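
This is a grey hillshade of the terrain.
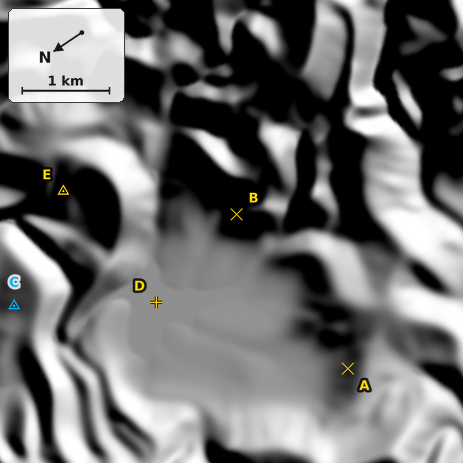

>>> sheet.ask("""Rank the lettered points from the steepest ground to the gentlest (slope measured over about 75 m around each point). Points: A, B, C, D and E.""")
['B', 'E', 'A', 'C', 'D']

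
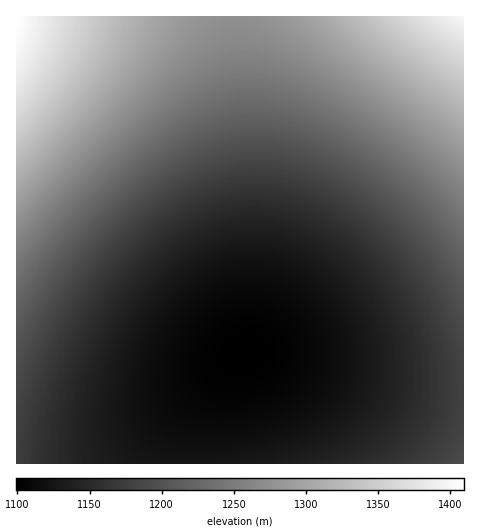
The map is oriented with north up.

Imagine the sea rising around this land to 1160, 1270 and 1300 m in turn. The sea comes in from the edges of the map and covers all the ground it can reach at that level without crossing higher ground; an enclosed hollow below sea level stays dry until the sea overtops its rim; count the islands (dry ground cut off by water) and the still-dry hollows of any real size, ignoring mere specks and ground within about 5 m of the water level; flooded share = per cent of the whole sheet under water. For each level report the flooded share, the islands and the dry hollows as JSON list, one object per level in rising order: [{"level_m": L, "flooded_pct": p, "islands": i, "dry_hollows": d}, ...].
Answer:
[{"level_m": 1160, "flooded_pct": 41, "islands": 0, "dry_hollows": 0}, {"level_m": 1270, "flooded_pct": 80, "islands": 0, "dry_hollows": 0}, {"level_m": 1300, "flooded_pct": 88, "islands": 0, "dry_hollows": 0}]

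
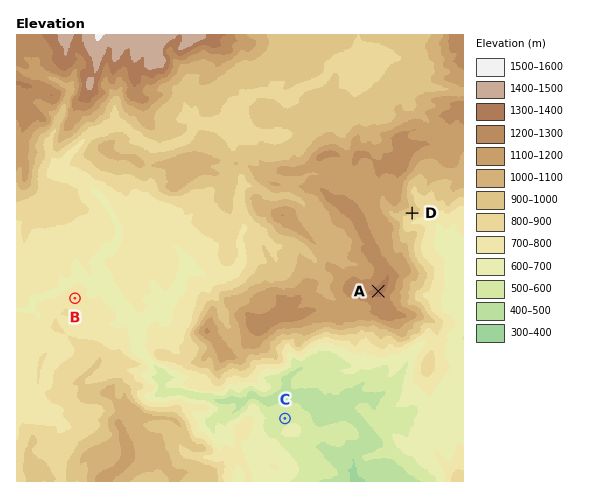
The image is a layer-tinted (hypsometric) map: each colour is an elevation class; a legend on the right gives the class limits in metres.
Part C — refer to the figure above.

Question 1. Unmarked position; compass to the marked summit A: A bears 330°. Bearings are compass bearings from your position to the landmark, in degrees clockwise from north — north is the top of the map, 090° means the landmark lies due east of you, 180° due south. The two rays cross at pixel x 405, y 338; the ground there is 960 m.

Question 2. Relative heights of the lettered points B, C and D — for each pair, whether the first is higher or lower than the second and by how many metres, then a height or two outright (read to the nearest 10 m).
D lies higher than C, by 350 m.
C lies lower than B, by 180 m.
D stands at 910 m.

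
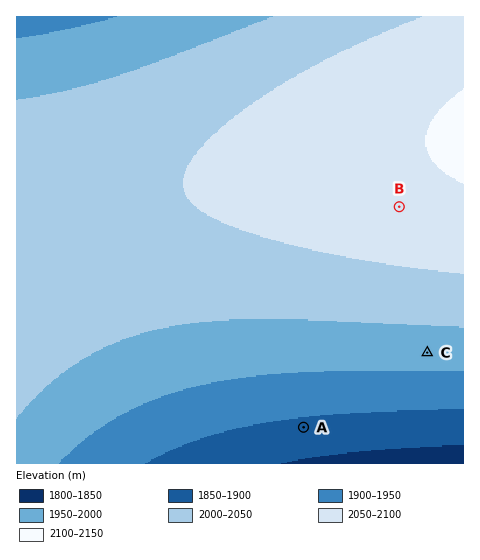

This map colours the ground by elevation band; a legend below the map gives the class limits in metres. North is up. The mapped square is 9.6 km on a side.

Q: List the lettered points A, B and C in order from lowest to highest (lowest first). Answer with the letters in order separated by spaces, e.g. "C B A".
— A C B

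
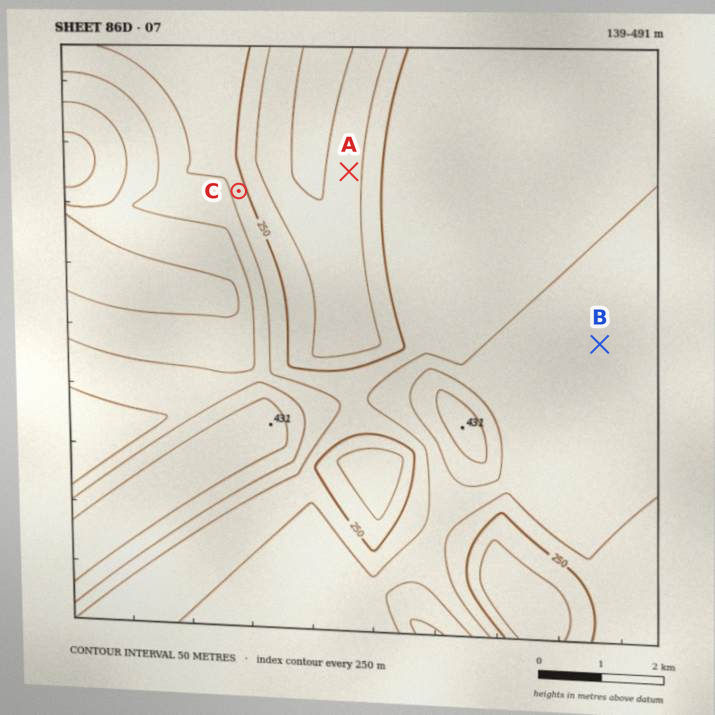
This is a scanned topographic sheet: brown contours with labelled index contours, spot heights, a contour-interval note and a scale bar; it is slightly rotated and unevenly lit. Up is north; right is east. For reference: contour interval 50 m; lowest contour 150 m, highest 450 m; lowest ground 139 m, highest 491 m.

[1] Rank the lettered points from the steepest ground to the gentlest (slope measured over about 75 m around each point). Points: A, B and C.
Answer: C A B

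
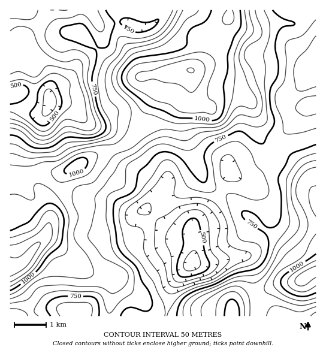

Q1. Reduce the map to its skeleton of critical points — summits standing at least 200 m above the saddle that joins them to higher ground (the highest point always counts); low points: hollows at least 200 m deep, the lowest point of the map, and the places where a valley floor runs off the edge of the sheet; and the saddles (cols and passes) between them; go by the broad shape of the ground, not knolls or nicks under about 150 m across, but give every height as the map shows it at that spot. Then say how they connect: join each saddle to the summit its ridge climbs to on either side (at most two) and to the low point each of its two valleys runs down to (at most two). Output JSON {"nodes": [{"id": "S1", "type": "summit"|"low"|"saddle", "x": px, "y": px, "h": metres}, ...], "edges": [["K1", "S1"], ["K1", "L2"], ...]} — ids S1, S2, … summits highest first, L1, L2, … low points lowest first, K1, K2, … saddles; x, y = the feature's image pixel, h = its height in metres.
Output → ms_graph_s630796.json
{"nodes": [
{"id": "S1", "type": "summit", "x": 10, "y": 270, "h": 1170},
{"id": "S2", "type": "summit", "x": 191, "y": 70, "h": 1152},
{"id": "S3", "type": "summit", "x": 304, "y": 278, "h": 1126},
{"id": "L1", "type": "low", "x": 50, "y": 101, "h": 419},
{"id": "L2", "type": "low", "x": 192, "y": 263, "h": 424},
{"id": "K1", "type": "saddle", "x": 115, "y": 148, "h": 911},
{"id": "K2", "type": "saddle", "x": 163, "y": 14, "h": 752},
{"id": "K3", "type": "saddle", "x": 279, "y": 153, "h": 739}],
"edges": [["K1", "S1"], ["K1", "S2"], ["K1", "L1"], ["K1", "L2"], ["K2", "S1"], ["K2", "S2"], ["K2", "L1"], ["K3", "S2"], ["K3", "S3"], ["K3", "L2"]]}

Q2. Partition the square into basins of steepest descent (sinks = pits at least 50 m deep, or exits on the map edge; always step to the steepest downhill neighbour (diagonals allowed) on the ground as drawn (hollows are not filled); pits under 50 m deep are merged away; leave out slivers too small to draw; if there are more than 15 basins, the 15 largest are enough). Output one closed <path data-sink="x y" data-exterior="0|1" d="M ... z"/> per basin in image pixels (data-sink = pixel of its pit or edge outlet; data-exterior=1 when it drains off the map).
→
<path data-sink="192 263" data-exterior="0" d="M191 70l-16 0-10 5-14 32-5 17-15 16-12 8-20 5-35 20-14 14-4 8 4 28-8 16 11 3 17 17 17 13 27 5-5 39 123 0 1-9 6-6 21-7 17-10 24-4 7-5-9-16-21-22-33-23-14-16-20-11-6-6-20-53 0-17 6-16z"/><path data-sink="50 101" data-exterior="0" d="M229 10l-219 0 0 44 17 6 7 10 0 6-2 23-15 15-5 17-2 32 0 106 10-4 26-30 4-12-4-28 8-12 10-10 23-14 32-11 12-8 15-16 5-17 14-32 10-5 17 0 6-6 6-12 0-13 11-6 14-14z"/><path data-sink="316 59" data-exterior="1" d="M316 10l-86 0-1 9-14 14-11 6-2 18-11 14-1 24 2 6 18 8 3-10 8-5 15 0 11 4 8 13 3 20 4 11 9 9 14 3 11 7 14 17 2 8 4 7z"/><path data-sink="227 171" data-exterior="0" d="M231 93l-15 4-5 12-20-9-6 7-1 10 1 15 17 44 9 11 17 9 17 18 33 23 21 22 9 16 8-3 0-79-4-7-1-7-7-10-12-11-21-7-7-6-5-10-2-16-6-17-8-6z"/><path data-sink="74 314" data-exterior="0" d="M46 239l-12 10-14 16-10 5 4 11 14 22 4 13 76 0 6-39-27-5-17-13-17-17z"/><path data-sink="316 316" data-exterior="1" d="M316 272l-15 8-24 4-17 10-21 7-6 6 0 9 83 0z"/><path data-sink="13 95" data-exterior="0" d="M11 54l-1 108 4-40 4-11 14-12 2-11 0-18-4-6-6-6z"/>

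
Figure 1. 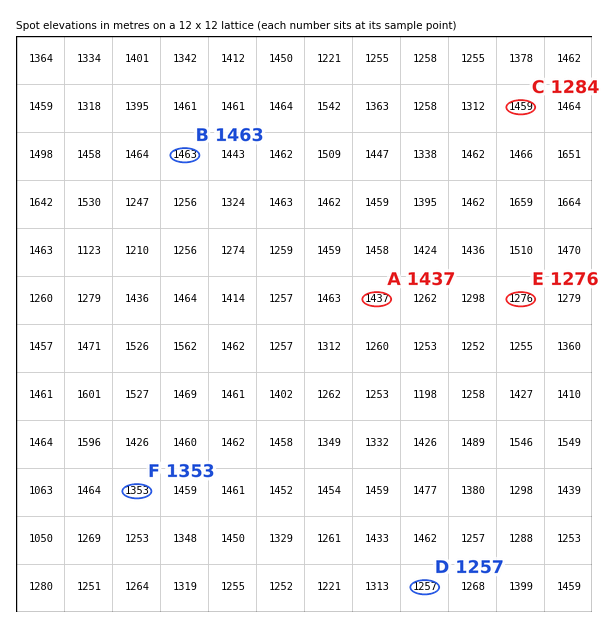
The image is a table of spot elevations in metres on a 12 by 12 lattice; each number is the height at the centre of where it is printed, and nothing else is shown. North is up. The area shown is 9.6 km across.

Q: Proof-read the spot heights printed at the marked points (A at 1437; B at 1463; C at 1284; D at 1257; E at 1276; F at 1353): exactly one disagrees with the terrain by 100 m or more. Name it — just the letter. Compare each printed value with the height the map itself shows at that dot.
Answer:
C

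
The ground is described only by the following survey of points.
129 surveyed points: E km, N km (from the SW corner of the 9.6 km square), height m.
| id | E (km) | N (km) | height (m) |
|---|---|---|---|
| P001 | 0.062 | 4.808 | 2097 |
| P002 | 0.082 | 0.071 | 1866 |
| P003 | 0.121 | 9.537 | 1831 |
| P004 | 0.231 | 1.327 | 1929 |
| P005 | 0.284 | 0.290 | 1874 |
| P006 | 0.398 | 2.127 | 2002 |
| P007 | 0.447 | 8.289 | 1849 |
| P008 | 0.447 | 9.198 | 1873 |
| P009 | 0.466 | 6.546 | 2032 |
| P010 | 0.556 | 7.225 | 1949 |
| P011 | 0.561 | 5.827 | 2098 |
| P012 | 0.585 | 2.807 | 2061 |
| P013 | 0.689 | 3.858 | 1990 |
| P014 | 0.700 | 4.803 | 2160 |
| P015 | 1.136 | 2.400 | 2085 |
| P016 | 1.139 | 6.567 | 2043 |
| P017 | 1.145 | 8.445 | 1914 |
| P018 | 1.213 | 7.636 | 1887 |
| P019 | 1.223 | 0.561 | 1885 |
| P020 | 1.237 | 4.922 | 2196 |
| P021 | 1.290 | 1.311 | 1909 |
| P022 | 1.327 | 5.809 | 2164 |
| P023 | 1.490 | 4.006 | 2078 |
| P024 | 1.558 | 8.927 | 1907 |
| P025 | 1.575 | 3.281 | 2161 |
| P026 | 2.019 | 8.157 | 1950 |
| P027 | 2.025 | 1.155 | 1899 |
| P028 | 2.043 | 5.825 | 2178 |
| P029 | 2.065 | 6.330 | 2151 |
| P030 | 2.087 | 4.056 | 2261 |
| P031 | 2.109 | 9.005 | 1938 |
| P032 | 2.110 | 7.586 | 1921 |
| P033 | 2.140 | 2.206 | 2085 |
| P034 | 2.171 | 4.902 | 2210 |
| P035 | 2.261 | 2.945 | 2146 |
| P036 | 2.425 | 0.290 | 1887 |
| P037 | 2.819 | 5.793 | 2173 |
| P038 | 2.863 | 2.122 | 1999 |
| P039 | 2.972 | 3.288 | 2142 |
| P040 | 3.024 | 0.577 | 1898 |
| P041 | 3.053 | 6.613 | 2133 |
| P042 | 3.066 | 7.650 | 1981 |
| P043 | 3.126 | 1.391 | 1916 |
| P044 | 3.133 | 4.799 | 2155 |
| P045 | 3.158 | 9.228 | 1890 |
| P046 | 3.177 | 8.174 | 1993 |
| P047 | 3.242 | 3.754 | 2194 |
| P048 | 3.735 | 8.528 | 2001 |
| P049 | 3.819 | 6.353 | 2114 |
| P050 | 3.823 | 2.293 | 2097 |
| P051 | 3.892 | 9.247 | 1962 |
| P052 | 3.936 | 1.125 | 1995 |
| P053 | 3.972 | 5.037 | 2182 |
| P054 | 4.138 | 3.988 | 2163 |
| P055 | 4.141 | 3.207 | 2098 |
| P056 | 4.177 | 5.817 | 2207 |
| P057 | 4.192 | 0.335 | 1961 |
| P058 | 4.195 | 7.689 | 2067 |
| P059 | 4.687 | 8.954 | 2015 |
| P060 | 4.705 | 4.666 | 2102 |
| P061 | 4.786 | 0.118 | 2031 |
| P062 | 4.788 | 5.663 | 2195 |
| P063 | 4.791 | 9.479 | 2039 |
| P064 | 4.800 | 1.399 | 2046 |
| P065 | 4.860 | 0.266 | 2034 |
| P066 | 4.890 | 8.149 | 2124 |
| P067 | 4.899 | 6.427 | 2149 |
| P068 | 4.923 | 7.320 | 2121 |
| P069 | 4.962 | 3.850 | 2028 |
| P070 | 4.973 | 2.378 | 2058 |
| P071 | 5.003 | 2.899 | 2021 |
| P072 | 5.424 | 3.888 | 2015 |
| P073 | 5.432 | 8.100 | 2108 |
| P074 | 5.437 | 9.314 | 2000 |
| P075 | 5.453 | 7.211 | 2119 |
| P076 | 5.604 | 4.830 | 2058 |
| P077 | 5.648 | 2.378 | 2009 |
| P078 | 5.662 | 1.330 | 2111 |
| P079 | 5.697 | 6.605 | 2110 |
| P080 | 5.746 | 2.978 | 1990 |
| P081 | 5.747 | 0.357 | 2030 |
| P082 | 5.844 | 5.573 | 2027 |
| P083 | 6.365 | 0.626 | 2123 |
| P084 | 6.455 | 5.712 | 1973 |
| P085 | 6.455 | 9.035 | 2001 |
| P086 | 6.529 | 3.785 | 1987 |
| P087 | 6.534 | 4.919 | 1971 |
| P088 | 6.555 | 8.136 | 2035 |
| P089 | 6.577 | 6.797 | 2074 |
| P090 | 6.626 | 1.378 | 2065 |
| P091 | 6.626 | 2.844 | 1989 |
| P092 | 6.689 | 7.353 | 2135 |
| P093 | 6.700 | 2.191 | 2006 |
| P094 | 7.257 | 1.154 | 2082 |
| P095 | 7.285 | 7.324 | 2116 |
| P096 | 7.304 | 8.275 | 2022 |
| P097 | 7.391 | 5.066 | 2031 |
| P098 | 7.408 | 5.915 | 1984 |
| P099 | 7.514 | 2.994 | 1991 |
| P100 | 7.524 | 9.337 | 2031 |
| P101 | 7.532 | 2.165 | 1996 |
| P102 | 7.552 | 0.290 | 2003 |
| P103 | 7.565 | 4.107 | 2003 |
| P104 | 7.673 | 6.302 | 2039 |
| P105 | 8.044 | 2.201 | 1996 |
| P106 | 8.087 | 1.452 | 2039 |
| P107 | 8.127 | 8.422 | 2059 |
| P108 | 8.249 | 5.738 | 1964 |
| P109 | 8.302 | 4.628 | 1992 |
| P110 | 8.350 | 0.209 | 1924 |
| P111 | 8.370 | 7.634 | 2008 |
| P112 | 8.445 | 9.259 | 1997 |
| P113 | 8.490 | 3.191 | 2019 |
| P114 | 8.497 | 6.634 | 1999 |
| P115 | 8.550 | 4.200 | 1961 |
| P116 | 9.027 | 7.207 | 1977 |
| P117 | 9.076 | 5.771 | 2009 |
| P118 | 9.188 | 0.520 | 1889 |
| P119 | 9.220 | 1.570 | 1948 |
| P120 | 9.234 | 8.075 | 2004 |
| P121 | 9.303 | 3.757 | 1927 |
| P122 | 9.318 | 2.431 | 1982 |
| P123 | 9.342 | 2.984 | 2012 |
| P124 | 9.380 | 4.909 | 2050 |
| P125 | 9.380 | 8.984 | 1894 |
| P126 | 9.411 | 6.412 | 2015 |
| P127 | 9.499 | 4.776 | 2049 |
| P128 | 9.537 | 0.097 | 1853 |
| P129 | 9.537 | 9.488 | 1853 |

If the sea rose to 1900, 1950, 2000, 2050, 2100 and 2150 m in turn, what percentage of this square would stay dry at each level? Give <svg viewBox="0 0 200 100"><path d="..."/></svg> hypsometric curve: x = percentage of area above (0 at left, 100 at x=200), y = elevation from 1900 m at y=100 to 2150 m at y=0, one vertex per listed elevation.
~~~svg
<svg viewBox="0 0 200 100"><path d="M182 100l-21-20-41-20-44-20-31-20-23-20"/></svg>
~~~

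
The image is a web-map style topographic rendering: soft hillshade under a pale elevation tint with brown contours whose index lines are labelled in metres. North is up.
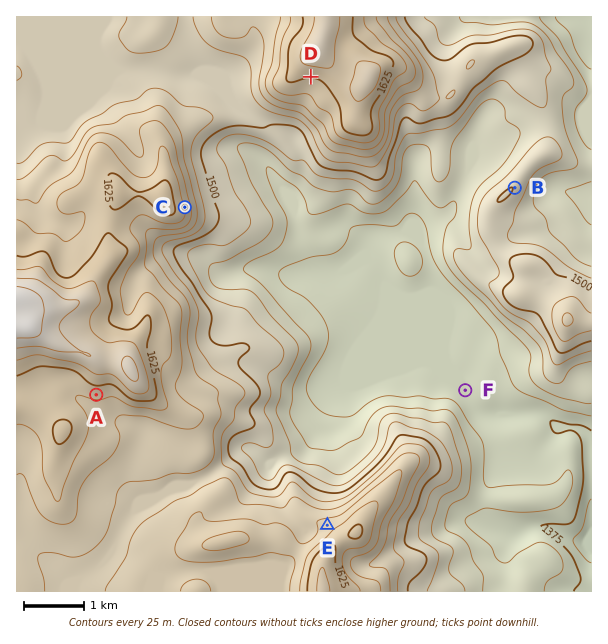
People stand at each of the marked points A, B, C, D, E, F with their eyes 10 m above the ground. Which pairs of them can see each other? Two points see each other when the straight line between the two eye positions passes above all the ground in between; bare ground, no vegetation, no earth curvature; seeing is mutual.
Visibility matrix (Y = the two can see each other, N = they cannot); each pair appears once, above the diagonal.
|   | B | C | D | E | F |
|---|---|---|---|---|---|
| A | N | N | N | Y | N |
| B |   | Y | N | Y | N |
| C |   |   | Y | Y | Y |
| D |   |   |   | Y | N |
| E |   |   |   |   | N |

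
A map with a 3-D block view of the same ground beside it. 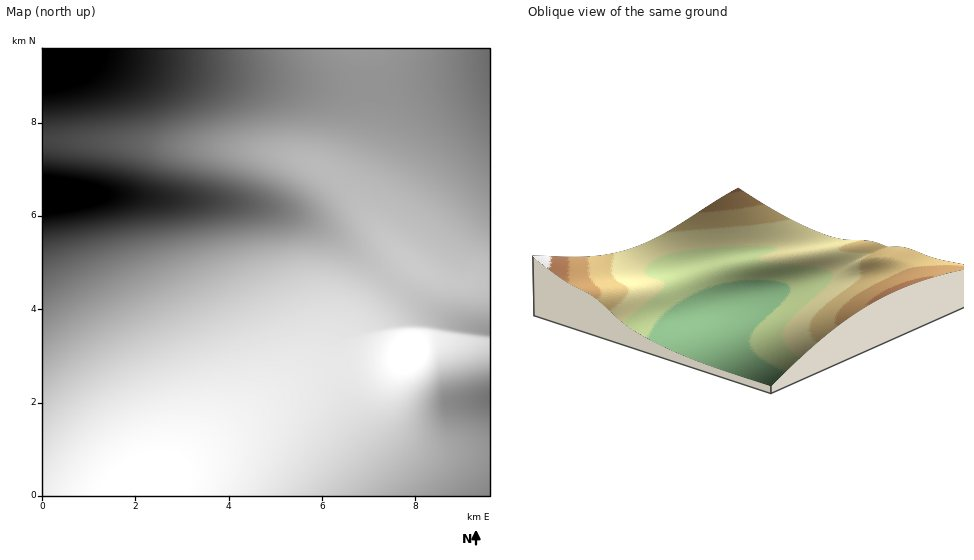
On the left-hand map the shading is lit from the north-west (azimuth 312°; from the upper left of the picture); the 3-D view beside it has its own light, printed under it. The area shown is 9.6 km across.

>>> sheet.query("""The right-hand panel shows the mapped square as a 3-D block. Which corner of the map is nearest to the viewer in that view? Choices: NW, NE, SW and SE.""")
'SW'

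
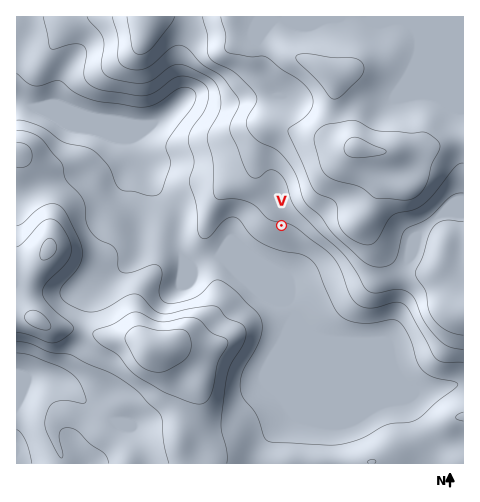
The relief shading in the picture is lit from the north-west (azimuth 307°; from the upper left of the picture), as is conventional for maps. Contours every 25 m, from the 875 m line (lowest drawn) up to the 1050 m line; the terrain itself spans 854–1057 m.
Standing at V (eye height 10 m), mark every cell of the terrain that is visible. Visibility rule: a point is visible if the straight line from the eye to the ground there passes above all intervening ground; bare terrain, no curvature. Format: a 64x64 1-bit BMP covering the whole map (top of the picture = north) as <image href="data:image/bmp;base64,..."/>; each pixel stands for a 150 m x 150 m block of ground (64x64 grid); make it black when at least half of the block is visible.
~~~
<image width="64" height="64" href="data:image/bmp;base64,Qk0+AgAAAAAAAD4AAAAoAAAAQAAAAEAAAAABAAEAAAAAAAACAAATCwAAEwsAAAIAAAAAAAAA////AAAAAAAAAAAH///wBwAAAA////wAAAAAD////wAAAAAf////wAAAAA/////wAAAAD/////gAAAAP/////wAAAA//////AAAAB/////wAAAAB////wAAAAAD///+AAAAAEH///wAAAAAQf//+AAAAAAA///wAAAAAAD//+AAAAAAAP//gAAAAA/Af/8AAAAAf/7//gAAHAD////8AAA/wf////gAAH/D////8AAA/4P////4AAD/w/////wAAf/j/////gAA////////AAD///5///+AAH///n///4AAf///f///AAA///5///8AAB///H///wAAH//w///+AAAf/+D///wAAB//gPx//AAAH/4AeH/8AAAf/AB4f/gAAB/4AHh/+AAAH/AAP//AAAAf4AA//4AAAB/AAB//gAAAP4AAD/+AAAP/AAAB/4AAA/4AAAD/gAAD/AAAAP8AAAP4AAAA/gAAA/AAAAD8AAAB4AAAAfgAAAHAAAAB+AAAAAAAAAHgAAAAAAAAAAAAAAAAAAAAAAAAAAAAAAAAAAAAAAAAAAAAAAAAAAAAAAAAAAAAAAAAAAAAAAAAAAAAAAAAAAAAAAAAAAAAAAAAAAAAAAAAAAAAAAAAAAAAAAAAAAAAAAAAAAAAAAAAAAAAAAAAAAAAAAAAAAAAAAAAAAAAAAAAAAAAAAA=="/>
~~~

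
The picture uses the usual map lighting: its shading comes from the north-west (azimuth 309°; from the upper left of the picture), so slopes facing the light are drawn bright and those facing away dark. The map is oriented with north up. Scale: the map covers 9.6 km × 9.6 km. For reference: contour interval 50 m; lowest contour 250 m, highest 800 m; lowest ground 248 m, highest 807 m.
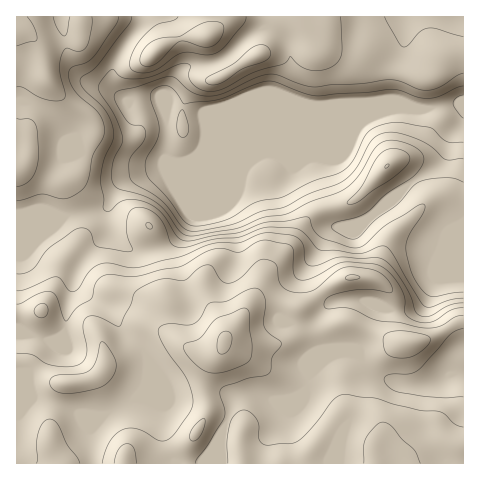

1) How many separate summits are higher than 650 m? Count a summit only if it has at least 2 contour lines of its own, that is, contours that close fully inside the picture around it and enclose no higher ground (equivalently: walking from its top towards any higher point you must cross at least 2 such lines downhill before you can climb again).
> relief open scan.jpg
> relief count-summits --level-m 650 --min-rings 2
1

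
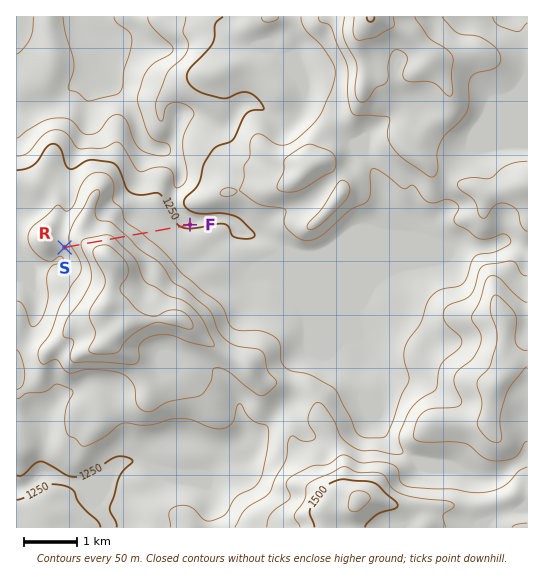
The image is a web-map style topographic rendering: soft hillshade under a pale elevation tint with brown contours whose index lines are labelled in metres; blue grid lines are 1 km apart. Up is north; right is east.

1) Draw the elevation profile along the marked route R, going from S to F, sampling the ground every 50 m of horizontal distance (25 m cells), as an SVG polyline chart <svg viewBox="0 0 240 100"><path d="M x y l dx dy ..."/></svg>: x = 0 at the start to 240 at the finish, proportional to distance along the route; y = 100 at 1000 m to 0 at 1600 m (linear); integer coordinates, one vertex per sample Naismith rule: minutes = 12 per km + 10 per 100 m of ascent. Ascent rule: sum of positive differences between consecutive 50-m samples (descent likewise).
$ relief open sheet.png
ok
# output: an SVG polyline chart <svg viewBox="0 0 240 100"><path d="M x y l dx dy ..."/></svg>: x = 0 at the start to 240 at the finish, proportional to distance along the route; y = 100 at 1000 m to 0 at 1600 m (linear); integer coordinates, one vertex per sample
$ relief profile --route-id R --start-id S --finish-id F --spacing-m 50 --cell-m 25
<svg viewBox="0 0 240 100"><path d="M0 46l5-1 5-2 5-3 5-2 5-2 5-2 5-2 5-1 5-1 5 0 5-1 5 0 5 0 5 0 5 0 5 1 5 0 5 2 5 1 5 2 6 2 5 2 5 2 5 1 5 2 5 1 5 2 5 1 5 1 5 2 5 1 5 0 5 1 5 0 5 1 5 0 5 0 5 0 5 1 5 0 5 1 5 1 5 0 5 1 5 1 5 1 5 0 4 0"/></svg>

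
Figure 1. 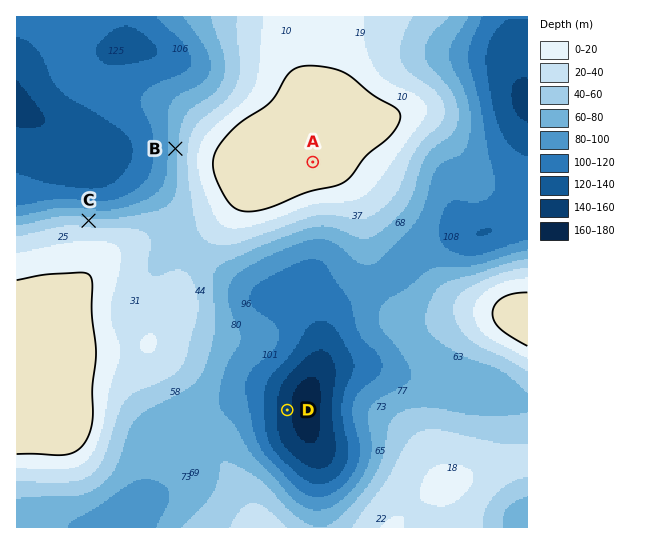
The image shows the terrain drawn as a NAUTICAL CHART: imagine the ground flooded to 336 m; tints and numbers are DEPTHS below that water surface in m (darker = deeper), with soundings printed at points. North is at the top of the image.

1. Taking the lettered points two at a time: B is below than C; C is below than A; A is above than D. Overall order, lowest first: D B C A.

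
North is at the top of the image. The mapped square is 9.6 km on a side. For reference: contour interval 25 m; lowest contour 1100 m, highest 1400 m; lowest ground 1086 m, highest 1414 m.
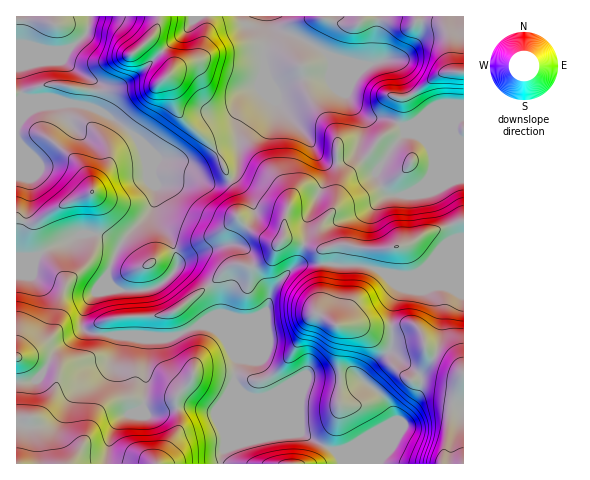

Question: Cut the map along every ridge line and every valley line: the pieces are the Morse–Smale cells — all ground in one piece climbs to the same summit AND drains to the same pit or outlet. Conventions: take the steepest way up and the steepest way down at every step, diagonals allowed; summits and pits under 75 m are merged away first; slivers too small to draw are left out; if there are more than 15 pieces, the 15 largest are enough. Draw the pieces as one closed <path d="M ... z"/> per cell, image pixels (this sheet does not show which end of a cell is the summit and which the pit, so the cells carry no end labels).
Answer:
<path d="M378 16l-111 1 0 24-4 12 3 45-25 25-2 6-1 42-4 7-12 6-13 0-15-8-9-2-32 1-7-16-3-11-7-11-26-21-19-10 3-12-1-12-30-22 3-8 20-18 4-18-73 0-1 240 20 0 18-10 15-5 13-7 15 0 12 4 11 7-13 32-16 21-7 13-3 14 6 7 25 4 26-2 34 3 27-12 12 3 14 11 13 21-4 15 0 8 3 3 6 7 8 3 32 30 51 24 6 8 2 6 121 0 1-347-17 5-30 0-15 4-14-7-23-3-14-13-21-46 30 8 15-2 1-2-1-19z"/><path d="M97 234l-19 1-9 6-24 9-9 6-20 1 0 206 204 1 3-12 11-27 0-50 4-14-3-6-10-16-9-9-14-5-30 12-34-3-26 2-25-4-6-7 3-14 7-13 16-21 13-32-11-7z"/><path d="M266 16l-175 0-5 18-20 18-3 8 30 22 1 12-3 12 19 10 26 21 7 11 3 11 7 16 32-1 9 2 15 8 13 0 12-6 4-7 1-42 2-6 25-25-3-45 4-12z"/><path d="M463 16l-84 0-4 26 1 19-1 2-15 2-29-6 20 44 14 13 23 3 14 7 15-4 30 0 16-6z"/><path d="M235 384l-1 41-11 27-2 12 121-1-2-5-6-8-55-27-28-27-8-3z"/>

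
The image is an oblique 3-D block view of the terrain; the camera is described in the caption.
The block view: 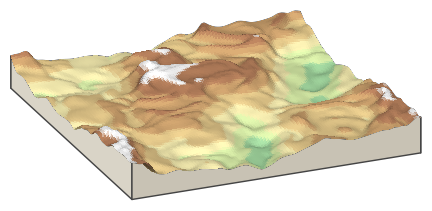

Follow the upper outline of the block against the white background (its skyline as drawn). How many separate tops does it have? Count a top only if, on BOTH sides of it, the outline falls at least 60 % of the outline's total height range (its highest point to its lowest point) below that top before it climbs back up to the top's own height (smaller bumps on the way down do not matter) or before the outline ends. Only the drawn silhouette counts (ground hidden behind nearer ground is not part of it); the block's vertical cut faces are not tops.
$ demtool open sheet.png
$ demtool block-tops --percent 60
0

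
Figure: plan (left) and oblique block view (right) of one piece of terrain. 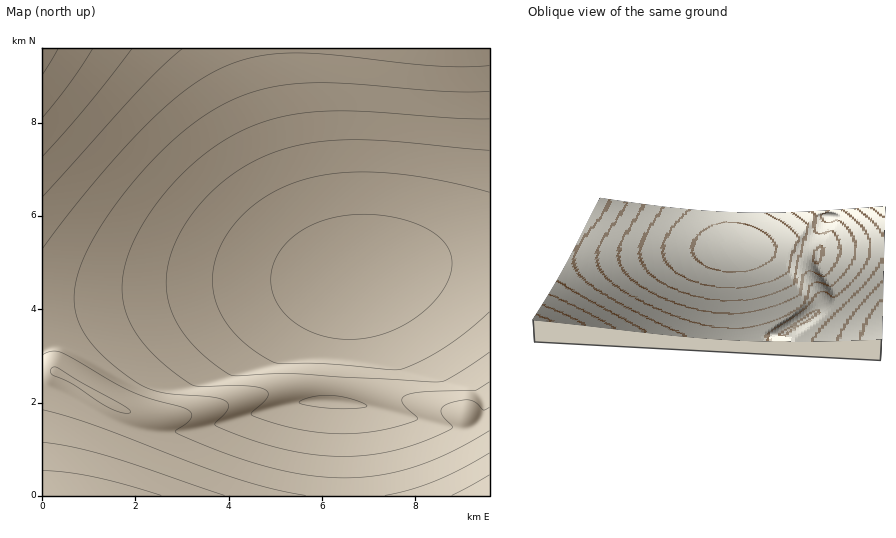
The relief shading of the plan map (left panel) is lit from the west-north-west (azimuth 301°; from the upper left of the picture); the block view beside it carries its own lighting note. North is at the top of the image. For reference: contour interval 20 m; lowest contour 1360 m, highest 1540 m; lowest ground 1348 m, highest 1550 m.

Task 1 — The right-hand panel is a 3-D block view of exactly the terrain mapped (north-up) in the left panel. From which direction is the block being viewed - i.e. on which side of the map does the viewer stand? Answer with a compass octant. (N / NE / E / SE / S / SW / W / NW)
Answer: W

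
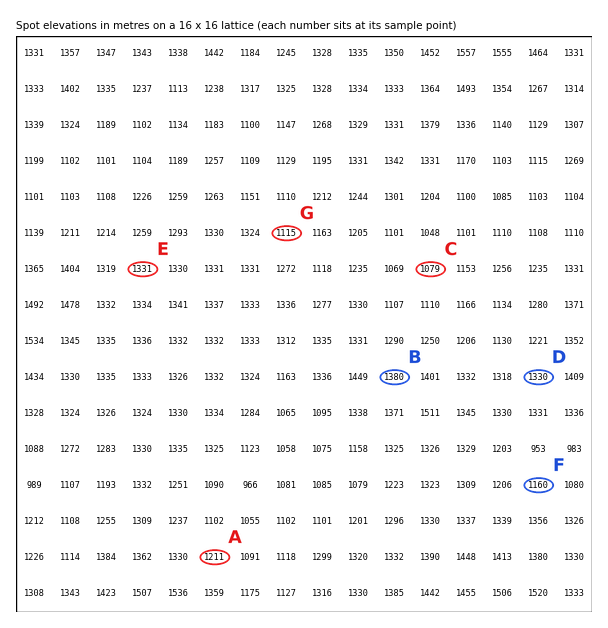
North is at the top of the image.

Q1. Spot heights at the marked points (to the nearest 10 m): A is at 1210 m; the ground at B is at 1380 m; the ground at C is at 1080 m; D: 1330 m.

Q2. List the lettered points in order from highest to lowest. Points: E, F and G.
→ E F G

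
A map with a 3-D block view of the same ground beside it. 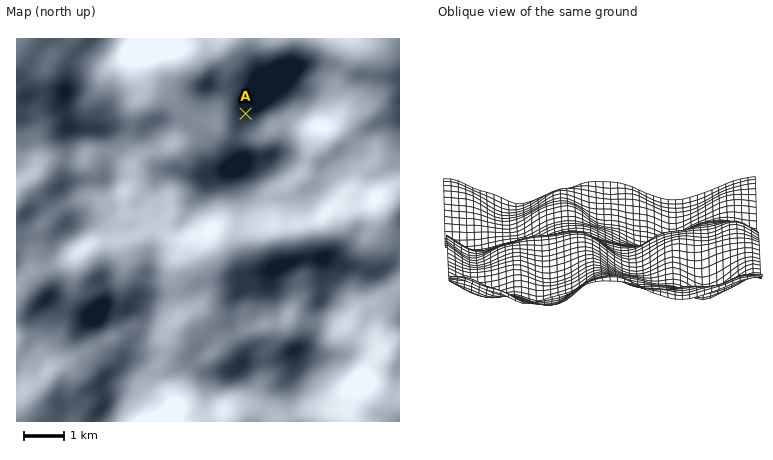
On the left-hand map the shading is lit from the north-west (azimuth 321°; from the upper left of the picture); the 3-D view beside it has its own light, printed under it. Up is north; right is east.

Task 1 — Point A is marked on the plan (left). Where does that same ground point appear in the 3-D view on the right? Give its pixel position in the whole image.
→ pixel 698 258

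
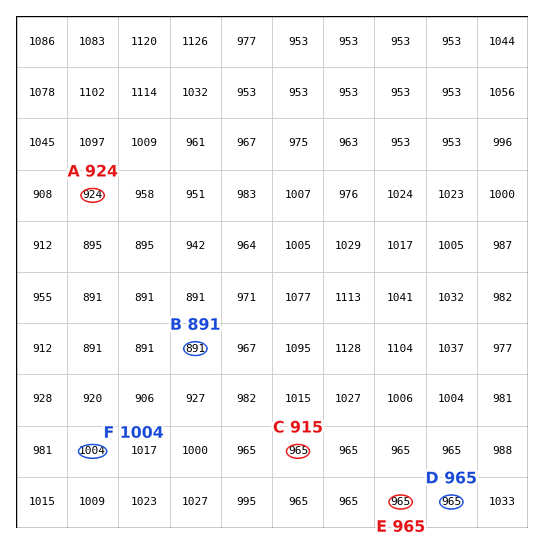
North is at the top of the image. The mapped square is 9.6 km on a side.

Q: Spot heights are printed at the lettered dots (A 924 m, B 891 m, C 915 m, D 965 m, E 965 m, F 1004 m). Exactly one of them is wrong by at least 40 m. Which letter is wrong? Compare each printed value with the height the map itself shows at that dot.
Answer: C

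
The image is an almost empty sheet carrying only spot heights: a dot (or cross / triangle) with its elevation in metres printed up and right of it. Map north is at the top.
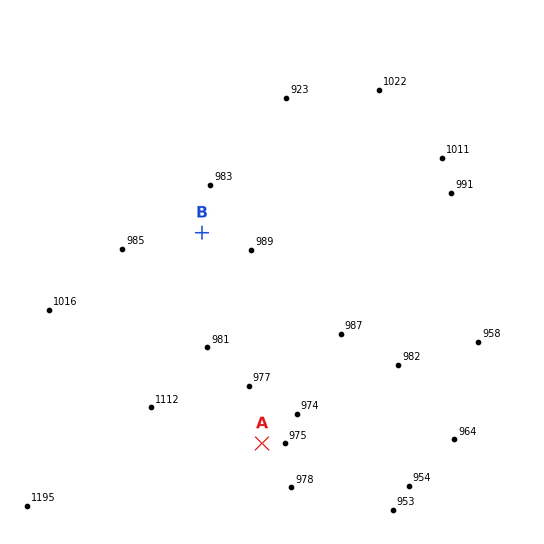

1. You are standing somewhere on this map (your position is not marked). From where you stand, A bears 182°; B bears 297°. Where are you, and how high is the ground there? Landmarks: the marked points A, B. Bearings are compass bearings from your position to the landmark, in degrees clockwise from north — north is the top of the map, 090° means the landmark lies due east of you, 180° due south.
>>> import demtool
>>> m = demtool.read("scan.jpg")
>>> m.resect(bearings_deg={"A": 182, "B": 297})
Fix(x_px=268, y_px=266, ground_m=990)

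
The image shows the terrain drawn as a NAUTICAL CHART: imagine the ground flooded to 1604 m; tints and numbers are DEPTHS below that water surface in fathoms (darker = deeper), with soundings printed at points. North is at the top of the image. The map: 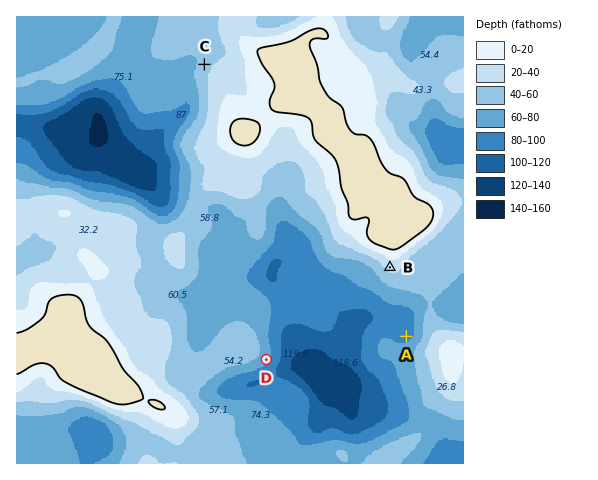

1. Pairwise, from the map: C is below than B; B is above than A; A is below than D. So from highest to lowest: B C D A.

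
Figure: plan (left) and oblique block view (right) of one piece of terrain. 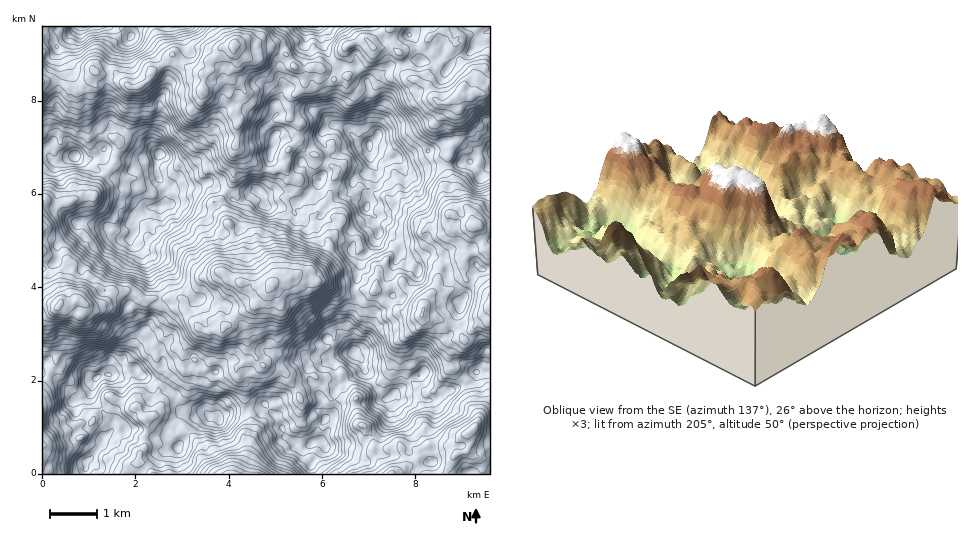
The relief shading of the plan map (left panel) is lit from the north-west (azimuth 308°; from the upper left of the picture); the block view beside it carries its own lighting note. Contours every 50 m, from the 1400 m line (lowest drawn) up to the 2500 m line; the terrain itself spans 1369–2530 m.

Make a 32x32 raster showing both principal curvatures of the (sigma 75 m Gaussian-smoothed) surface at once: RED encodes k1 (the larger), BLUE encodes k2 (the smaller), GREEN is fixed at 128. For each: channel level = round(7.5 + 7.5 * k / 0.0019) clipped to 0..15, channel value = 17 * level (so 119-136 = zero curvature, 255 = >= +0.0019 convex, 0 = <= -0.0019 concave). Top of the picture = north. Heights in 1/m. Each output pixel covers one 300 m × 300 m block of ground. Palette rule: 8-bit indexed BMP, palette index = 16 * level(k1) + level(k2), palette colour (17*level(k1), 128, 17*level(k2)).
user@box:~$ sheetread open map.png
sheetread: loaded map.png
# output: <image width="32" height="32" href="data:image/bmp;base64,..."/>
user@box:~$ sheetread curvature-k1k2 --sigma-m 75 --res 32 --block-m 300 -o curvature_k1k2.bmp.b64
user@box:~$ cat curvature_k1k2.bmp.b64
<image width="32" height="32" href="data:image/bmp;base64,Qk02CAAAAAAAADYEAAAoAAAAIAAAACAAAAABAAgAAAAAAAAEAAATCwAAEwsAAAABAAAAAAAAAIAAABGAAAAigAAAM4AAAESAAABVgAAAZoAAAHeAAACIgAAAmYAAAKqAAAC7gAAAzIAAAN2AAADugAAA/4AAAACAEQARgBEAIoARADOAEQBEgBEAVYARAGaAEQB3gBEAiIARAJmAEQCqgBEAu4ARAMyAEQDdgBEA7oARAP+AEQAAgCIAEYAiACKAIgAzgCIARIAiAFWAIgBmgCIAd4AiAIiAIgCZgCIAqoAiALuAIgDMgCIA3YAiAO6AIgD/gCIAAIAzABGAMwAigDMAM4AzAESAMwBVgDMAZoAzAHeAMwCIgDMAmYAzAKqAMwC7gDMAzIAzAN2AMwDugDMA/4AzAACARAARgEQAIoBEADOARABEgEQAVYBEAGaARAB3gEQAiIBEAJmARACqgEQAu4BEAMyARADdgEQA7oBEAP+ARAAAgFUAEYBVACKAVQAzgFUARIBVAFWAVQBmgFUAd4BVAIiAVQCZgFUAqoBVALuAVQDMgFUA3YBVAO6AVQD/gFUAAIBmABGAZgAigGYAM4BmAESAZgBVgGYAZoBmAHeAZgCIgGYAmYBmAKqAZgC7gGYAzIBmAN2AZgDugGYA/4BmAACAdwARgHcAIoB3ADOAdwBEgHcAVYB3AGaAdwB3gHcAiIB3AJmAdwCqgHcAu4B3AMyAdwDdgHcA7oB3AP+AdwAAgIgAEYCIACKAiAAzgIgARICIAFWAiABmgIgAd4CIAIiAiACZgIgAqoCIALuAiADMgIgA3YCIAO6AiAD/gIgAAICZABGAmQAigJkAM4CZAESAmQBVgJkAZoCZAHeAmQCIgJkAmYCZAKqAmQC7gJkAzICZAN2AmQDugJkA/4CZAACAqgARgKoAIoCqADOAqgBEgKoAVYCqAGaAqgB3gKoAiICqAJmAqgCqgKoAu4CqAMyAqgDdgKoA7oCqAP+AqgAAgLsAEYC7ACKAuwAzgLsARIC7AFWAuwBmgLsAd4C7AIiAuwCZgLsAqoC7ALuAuwDMgLsA3YC7AO6AuwD/gLsAAIDMABGAzAAigMwAM4DMAESAzABVgMwAZoDMAHeAzACIgMwAmYDMAKqAzAC7gMwAzIDMAN2AzADugMwA/4DMAACA3QARgN0AIoDdADOA3QBEgN0AVYDdAGaA3QB3gN0AiIDdAJmA3QCqgN0Au4DdAMyA3QDdgN0A7oDdAP+A3QAAgO4AEYDuACKA7gAzgO4ARIDuAFWA7gBmgO4Ad4DuAIiA7gCZgO4AqoDuALuA7gDMgO4A3YDuAO6A7gD/gO4AAID/ABGA/wAigP8AM4D/AESA/wBVgP8AZoD/AHeA/wCIgP8AmYD/AKqA/wC7gP8AzID/AN2A/wDugP8A/4D/ALalMFCB1ujyhIRyxrjIhLV0t4JglqWRcMb21YGy42Dmx7ajkLWU6NZiUHPVg6XFtnRygLQwkaTGorO1tKT39sbYo+W0YJOT84Sj0eeko+fGhIChYIC0s/PS+rPV1eb3o3KkxOajcXD2lKTFcTCC9teRkfm0kLX9+YByxueSx/n5tZKB18Gy+tX5gqFQUXDxgpGU94JxkPOCcWK0s2KT1Pj4cZGA+vPplLWQxYKUgvRRcoL6ocXC+7NgQaSygJLXxfKixVDBgMSgoZW3x9XY17al9sS0prHD0OSC0aLysMCExOhwcXCCkJLWt8e2cde16dbVlKSk+ZFw56akMOb4cFCSs6SEYXCi6JO3koGjcLW0s6RShLSAMGLV1YNwxtPGkrZztJbH1LOVpYPUyNi2tIOTtZSRo7NxYrb5tIHW1/qAxnPI6LV0hFGUcvn46PmTlpXWp5Vxc5S0lJX3+Maz4+f3+uf599W0pLPG5Za2ktW4x/qEpYOUtpS01en5pYGj1+f5+dfU1OP39NikUZFitMe3tLW1lOWy18NgxfilcWC3pse2tNX3+aG3pNK0tvf31urHx/r5tLD5tOfA08bD0sagoqLWlnOVcZaQyOb89qalydj4+ti1kMbFs3Ci1aTEcNTV2JWFlnJhcaToptilhJXKt7e3tIOAsvZwo6OStsPWk9OVtXNgYKTF6ISlkoKllKWndYD0kuaAoaKktqaUkuPolFDBULVwtqKVtqWz9bPYtpRxc8bUs5GRtNjoxsX6+ZOwYLO0pXGjcmOEs8TppYOAooWmpfyTkGOV57Po1ue35fX4+tekhJORcnLH+JCRgILFgYXFs6Fw59SWcufG6fXoosj69pO217KEhKCA84AwkqTogOSjtMOlpWKV+LWiYJGjyJHRtaSVoLaE15PVtfX09sSQ0+iikaWlYZLSxLKQcaAg0JP2c7RQwLSCpPnn1ID2UPnD57ZwtGClptexYNVx1ID2YPingFCVtpah+uimcPX1wtbGkUCTtaaRsOSEo4GCpcSyocFxocbVo3Ll1VJgkveBkKCQglC2pfm2o7TGcbfIplGjuKeQpvu1cPf3pbD35cJQsqRjgnOUtbTqx3CxpLi2caS11ZDHxvrCpMXIUOWwgYPG6rWApdnp+Pfm2dPk59ix9vv5cJKm+qOV1rSjkvfoxtbGw7KjxfSi9+j41bSS+uP1o/jigMbnlbWjgpOT5MfW19Rxw/b41mBy59lxlNP8xaWy6fL3oebEtdf7ofT0+NDBgPiR0nCBpaGy96OhgejGcECT2PnCxvf717fV5mC1sPzy+9P44raE2IDCpMNwpLPxQNTFhJSlp9jo+dbIsrOix/j29MNg2NbWsrM="/>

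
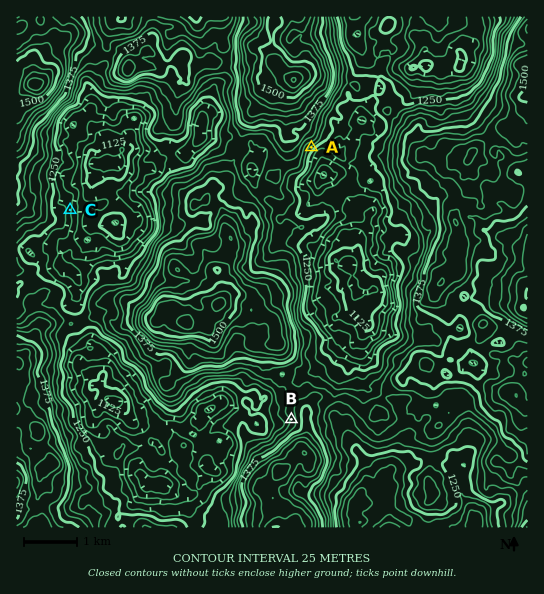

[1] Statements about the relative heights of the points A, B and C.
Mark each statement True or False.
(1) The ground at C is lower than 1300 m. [True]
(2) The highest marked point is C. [False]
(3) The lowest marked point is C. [True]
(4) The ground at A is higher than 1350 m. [False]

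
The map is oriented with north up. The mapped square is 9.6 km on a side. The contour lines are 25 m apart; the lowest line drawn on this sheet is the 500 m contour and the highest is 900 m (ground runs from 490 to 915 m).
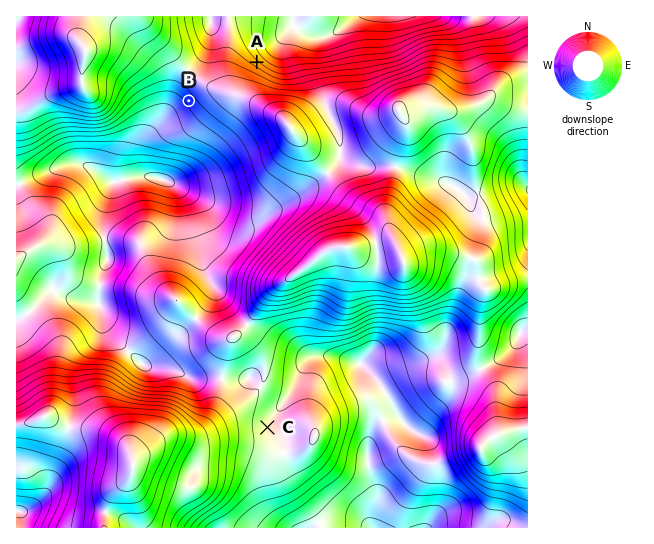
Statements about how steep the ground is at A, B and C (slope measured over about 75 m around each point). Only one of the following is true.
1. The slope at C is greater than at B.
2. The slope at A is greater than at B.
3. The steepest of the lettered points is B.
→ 2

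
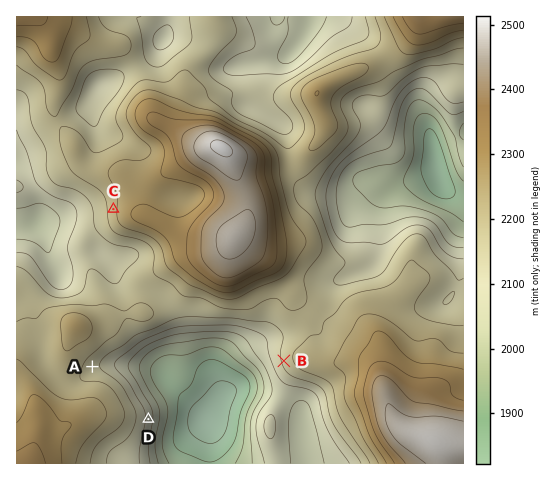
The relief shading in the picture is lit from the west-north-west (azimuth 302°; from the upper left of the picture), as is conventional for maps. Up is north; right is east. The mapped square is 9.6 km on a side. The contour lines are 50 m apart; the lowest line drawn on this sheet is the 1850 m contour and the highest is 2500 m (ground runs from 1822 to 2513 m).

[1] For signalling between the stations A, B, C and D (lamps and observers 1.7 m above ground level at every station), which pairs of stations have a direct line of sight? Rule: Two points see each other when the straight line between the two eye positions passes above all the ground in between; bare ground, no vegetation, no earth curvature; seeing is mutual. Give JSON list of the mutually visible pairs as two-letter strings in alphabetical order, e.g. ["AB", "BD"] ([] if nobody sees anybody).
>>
["AB", "BD"]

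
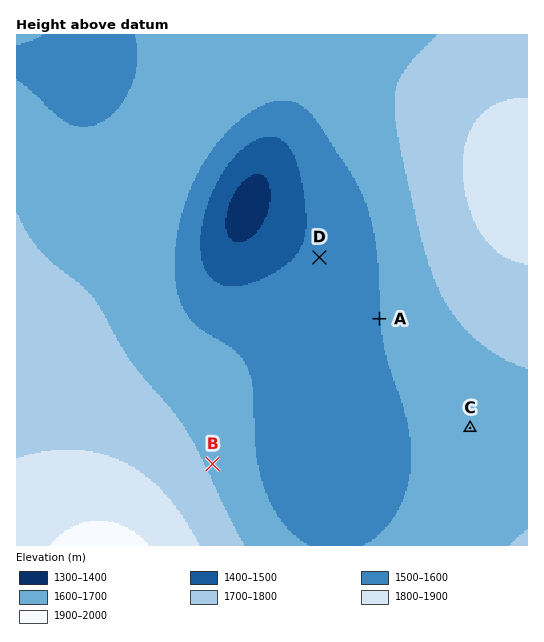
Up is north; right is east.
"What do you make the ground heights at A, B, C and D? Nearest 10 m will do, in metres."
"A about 1600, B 1690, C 1660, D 1520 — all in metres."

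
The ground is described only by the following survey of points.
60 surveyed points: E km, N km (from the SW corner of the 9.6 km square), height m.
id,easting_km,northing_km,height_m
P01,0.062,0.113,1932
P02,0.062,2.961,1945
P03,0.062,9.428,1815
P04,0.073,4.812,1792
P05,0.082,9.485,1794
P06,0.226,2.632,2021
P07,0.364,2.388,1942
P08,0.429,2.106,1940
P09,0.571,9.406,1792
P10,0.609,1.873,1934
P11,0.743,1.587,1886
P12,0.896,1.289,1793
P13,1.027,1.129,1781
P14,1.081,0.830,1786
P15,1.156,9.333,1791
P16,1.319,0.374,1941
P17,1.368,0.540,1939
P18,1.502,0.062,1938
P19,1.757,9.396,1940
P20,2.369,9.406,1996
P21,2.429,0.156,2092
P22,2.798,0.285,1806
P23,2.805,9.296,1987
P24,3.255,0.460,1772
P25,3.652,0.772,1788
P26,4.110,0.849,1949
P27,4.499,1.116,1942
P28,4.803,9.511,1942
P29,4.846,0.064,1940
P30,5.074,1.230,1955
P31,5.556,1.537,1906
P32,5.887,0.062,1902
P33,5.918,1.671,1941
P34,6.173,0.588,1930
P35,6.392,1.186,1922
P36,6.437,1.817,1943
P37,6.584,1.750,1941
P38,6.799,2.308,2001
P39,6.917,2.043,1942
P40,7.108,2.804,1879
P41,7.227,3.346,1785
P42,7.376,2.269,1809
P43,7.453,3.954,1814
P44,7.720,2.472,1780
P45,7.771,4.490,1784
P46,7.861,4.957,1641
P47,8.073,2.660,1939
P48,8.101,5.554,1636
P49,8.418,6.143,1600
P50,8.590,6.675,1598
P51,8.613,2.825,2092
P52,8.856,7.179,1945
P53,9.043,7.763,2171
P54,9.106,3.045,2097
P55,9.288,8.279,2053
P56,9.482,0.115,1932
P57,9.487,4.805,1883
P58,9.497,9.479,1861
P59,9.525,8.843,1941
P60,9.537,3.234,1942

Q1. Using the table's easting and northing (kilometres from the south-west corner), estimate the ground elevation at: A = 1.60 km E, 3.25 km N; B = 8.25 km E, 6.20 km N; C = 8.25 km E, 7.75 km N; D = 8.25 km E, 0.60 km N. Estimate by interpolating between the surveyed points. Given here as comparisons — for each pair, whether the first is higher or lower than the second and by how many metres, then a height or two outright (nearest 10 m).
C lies higher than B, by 500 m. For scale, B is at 1570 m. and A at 1790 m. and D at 1890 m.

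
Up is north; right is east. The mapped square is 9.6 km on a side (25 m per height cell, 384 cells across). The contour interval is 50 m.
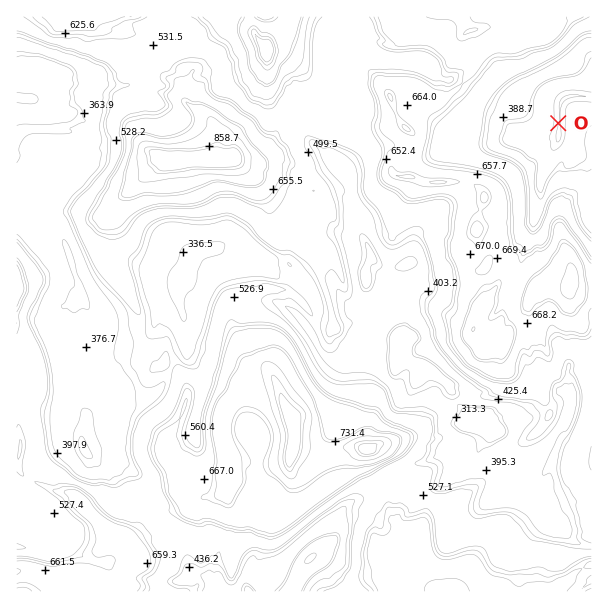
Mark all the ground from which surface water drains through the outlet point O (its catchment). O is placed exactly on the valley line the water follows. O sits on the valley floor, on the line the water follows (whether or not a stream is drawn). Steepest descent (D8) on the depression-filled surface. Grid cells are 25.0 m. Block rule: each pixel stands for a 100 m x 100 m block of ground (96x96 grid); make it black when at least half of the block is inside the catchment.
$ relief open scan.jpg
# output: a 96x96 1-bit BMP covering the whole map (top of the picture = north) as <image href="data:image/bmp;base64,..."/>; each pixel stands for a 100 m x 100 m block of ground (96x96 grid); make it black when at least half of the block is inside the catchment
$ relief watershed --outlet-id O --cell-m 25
<image width="96" height="96" href="data:image/bmp;base64,Qk2+BAAAAAAAAD4AAAAoAAAAYAAAAGAAAAABAAEAAAAAAIAEAAATCwAAEwsAAAIAAAAAAAAA////AAAAAAAAAAAAAAAAAAAAAAAAAAAAAAAAAAAAAAAAAAAAAAAAAAAAAAAAAAAAAAAAAAAAAAAAAAAAAAAAAAAAAAAAAAAAAAAAAAAAAAAAAAAAAAAAAAAAAAAAAAAAAAAAAAAAAAAAAAAAAAAAAAAAAAAAAAAAAAAAAAAAAAAAAAAAAAAAAAAAAAAAAAAAAAAAAAAAAAAAAAAAAAAAAAAAAAAAAAAAAAAAAAAAAAAAAAAAAAAAAAAAAAAAAAAAAAAAAAAAAAAAAAAAAAAAAAAAAAAAAAAAAAAAAAAAAAAAAAAAAAAAAAAAAAAAAAAAAAAAAAAAAAAAAAAAAAAAAAAAAAAAAAAAAAAAAAAAAAAAAAAAAAAAAAAAAAAAAAAAAAAAAAAAAAAAAAAAAAAAAAAAAAAAAAAAAAAAAAAAAAAAAAAAAAAAAAAAAAAAAAAAAAAAAAAAAAAAAAAAAAAAAAAAAAAAAAAAAAAAAAAAAAAAAAAAAAAAAAAAAAAAAAAAAAAAAAAAAAAAAAAAAAAAAAAAAAAAAAAAAAAAAAAAAAAAAAAAAAAAAAAAAAAAAAAAAAAAAAAAAAAAAAAAAAAAAAAAAAAAAAAAAAAAAAAAAAAAAAAAAAAAAAAAAAAAAAAAAAAAAAAAAAAAAAAAAAAAAAAAAAAAAAAAAAAAAAACAAAAAAAAAAAAAAAPwAAAAAAAAAAAAAAPwAAAAAAAAAAAAAAH4AAAAAAAAAAAAAAH8AAAAAAAAAAAAAAH+AAAAAAAAAAAAAAD+AAAAAAAAAAAAAAD+AAAAAAAAAAAAAAD/AAAAAAAAAAAAAAD/wAAAAAAAAAAAAAD/8AAAAAAAAAAAAAD//AAAAAAAAAAAAAD//gAAAAAAAAAAAAD//AAAAAAAAAAAAAB//AAAAAAAAAAAAAD//AAAAAAAAAAAAAH/+AAAAAAAAAAAAAH/+AAAAAAAAAAAAAH/+AAAAAAAAAAAAAH/+AAAAAAAAAAAAAH/+AAAAAAAAAAAAAH/+AAAAAAAAAAAAAH/+AAAAAAAAAAAAAD/+AAAAAAAAAAAAAD/+AAAAAAAAAAAAAD/+AAAAAAAAAAAAAH/+AAAAAAAAAAAA///+AAAAAAAAAAAD///+AAAAAAAAAAAH///+AAAAAAAAAAAD///+AAAAAAAAAAAD////AAAAAAAAAAAD////AAAAAAAAAAAD///+AAAAAAAAAAAD///+AAAAAAAAAAAD///+AAAAAAAAAAAH///+AAAAAAAAAAAP///gAAAAAAAAAAAf//+AAAAAAAAAAAAf//8AAAAAAAAAAAAf//4AAAAAAAAAAAA/z/wAAAAAAAAAAAAeB/gAAAAAAAAAAAAAA/AAAAAAAAAAAAAAAeAAAAAAAAAAAAAAAYAAAAAAAAAAAAAAAAAAAAAAAAAAAAAAAAAAAAAAAAAAAAAAAAAAAAAAAAAAAAAAAAAAAAAAAAAAAAAAAAAAAAAAAAAAAAAAAAAAAAAAAAAAAAAAAAAAAAAAAAAAAAAAAAAAAAAAAAAAAAAAAAAAA="/>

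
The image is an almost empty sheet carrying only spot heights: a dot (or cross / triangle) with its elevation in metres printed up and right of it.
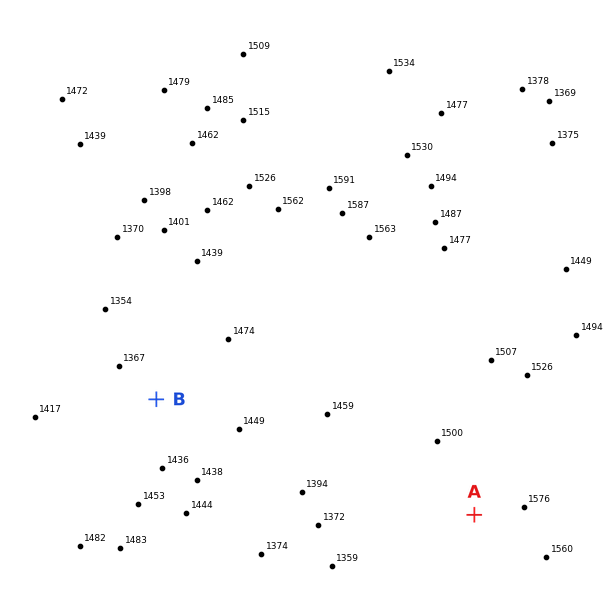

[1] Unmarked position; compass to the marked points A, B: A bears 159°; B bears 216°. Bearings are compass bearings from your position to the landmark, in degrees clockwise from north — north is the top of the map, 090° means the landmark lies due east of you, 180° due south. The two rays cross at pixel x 335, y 153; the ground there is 1585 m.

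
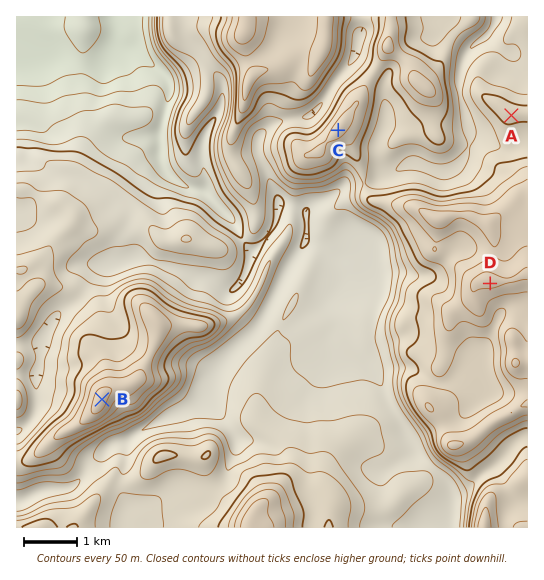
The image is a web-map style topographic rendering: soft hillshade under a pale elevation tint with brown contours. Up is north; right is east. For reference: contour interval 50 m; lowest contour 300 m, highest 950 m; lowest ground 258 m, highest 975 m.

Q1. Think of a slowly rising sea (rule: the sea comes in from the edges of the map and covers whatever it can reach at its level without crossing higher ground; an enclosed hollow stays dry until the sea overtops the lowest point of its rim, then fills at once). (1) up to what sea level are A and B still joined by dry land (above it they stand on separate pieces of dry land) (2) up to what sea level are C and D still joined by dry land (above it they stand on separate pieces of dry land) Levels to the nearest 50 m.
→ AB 600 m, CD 700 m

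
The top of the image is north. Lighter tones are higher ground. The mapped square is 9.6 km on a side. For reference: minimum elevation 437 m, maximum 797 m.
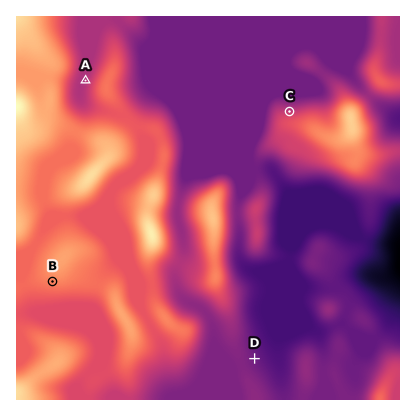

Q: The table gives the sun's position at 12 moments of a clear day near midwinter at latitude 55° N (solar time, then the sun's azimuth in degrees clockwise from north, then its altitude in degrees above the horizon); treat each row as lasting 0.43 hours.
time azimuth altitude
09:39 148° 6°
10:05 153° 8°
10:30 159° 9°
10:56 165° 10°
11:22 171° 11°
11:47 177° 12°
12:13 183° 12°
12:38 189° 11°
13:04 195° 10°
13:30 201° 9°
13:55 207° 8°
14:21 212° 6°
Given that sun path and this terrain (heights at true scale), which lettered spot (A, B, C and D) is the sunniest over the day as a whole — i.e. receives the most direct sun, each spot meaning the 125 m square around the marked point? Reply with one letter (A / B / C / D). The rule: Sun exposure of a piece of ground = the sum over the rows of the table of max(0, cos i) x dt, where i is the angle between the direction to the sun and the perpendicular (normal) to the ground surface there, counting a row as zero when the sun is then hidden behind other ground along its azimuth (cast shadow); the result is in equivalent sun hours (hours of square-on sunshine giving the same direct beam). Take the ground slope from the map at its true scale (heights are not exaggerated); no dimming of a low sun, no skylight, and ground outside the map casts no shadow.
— B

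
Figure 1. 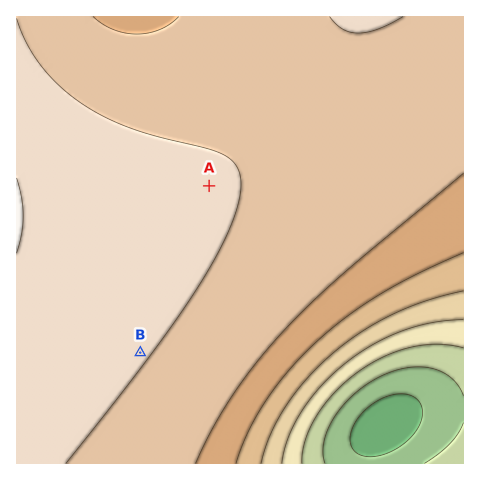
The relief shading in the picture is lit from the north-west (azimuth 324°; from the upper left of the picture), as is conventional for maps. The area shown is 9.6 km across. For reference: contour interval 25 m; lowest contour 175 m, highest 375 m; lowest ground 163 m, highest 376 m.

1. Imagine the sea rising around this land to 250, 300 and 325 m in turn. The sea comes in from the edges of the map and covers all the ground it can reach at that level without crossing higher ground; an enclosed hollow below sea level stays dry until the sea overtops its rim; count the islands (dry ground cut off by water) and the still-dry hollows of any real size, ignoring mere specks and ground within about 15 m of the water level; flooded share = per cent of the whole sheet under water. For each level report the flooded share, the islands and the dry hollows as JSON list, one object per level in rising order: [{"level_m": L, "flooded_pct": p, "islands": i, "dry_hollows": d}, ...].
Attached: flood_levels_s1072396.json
[{"level_m": 250, "flooded_pct": 10, "islands": 0, "dry_hollows": 0}, {"level_m": 300, "flooded_pct": 16, "islands": 0, "dry_hollows": 0}, {"level_m": 325, "flooded_pct": 23, "islands": 0, "dry_hollows": 0}]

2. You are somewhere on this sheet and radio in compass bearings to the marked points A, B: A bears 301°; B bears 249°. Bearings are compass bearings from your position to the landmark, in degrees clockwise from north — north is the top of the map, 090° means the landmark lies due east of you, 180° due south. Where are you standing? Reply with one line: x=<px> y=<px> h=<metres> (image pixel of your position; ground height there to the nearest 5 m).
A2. x=352 y=271 h=325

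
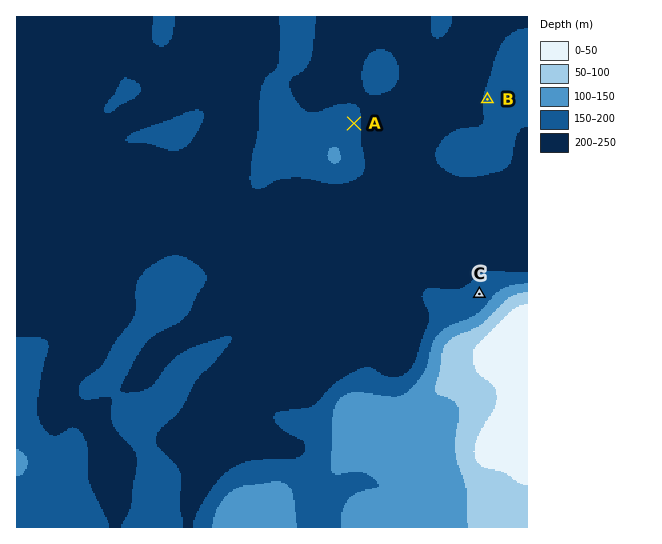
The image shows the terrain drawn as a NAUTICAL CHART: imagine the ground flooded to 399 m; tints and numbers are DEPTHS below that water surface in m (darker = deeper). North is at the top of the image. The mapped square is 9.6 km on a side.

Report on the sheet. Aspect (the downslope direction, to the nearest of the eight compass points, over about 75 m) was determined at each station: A E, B W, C NW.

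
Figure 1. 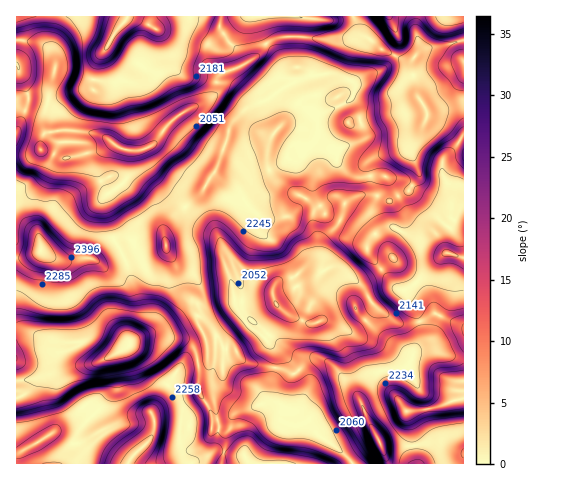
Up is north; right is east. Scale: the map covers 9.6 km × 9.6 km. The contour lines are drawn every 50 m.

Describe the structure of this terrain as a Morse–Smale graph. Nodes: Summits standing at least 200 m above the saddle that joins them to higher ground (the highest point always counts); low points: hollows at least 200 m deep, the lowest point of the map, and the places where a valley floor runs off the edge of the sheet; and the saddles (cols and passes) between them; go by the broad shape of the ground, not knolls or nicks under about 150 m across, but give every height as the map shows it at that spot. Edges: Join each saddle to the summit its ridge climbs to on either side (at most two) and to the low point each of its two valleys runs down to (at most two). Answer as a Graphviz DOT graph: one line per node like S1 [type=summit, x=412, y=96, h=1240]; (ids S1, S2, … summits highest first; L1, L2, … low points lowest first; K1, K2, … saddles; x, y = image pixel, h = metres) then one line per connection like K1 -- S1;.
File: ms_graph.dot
graph terrain {
  S1 [type=summit, x=41, y=250, h=2463];
  S2 [type=summit, x=125, y=21, h=2459];
  S3 [type=summit, x=129, y=462, h=2458];
  S4 [type=summit, x=379, y=441, h=2450];
  S5 [type=summit, x=388, y=17, h=2322];
  L1 [type=low, x=129, y=344, h=1836];
  L2 [type=low, x=127, y=150, h=1918];
  L3 [type=low, x=276, y=305, h=1947];
  K1 [type=saddle, x=119, y=248, h=2254];
  K2 [type=saddle, x=199, y=363, h=2186];
  K3 [type=saddle, x=377, y=195, h=2169];
  K4 [type=saddle, x=266, y=45, h=2141];
  K5 [type=saddle, x=351, y=461, h=2057];
  K6 [type=saddle, x=396, y=55, h=2054];
  K1 -- S1;
  K1 -- L1;
  K1 -- L2;
  K2 -- S1;
  K2 -- S3;
  K2 -- L1;
  K2 -- L3;
  K3 -- S1;
  K3 -- S4;
  K3 -- L2;
  K3 -- L3;
  K4 -- S1;
  K4 -- S2;
  K4 -- L2;
  K5 -- S3;
  K5 -- S4;
  K5 -- L3;
  K6 -- S1;
  K6 -- S5;
  K6 -- L2;
}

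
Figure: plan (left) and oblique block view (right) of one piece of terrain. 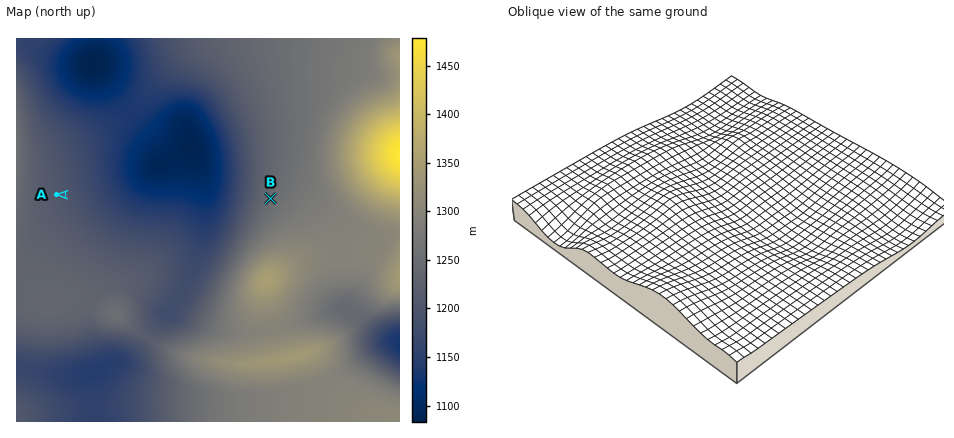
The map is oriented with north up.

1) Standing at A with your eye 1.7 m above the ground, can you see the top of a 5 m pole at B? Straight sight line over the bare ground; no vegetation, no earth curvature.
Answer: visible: true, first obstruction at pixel None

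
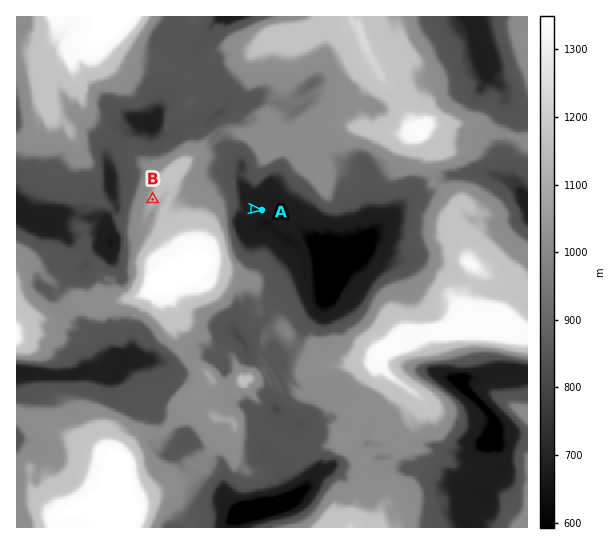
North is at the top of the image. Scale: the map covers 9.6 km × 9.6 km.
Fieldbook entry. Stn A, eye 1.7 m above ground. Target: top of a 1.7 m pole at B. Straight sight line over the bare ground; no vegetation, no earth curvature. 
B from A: hidden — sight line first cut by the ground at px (238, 208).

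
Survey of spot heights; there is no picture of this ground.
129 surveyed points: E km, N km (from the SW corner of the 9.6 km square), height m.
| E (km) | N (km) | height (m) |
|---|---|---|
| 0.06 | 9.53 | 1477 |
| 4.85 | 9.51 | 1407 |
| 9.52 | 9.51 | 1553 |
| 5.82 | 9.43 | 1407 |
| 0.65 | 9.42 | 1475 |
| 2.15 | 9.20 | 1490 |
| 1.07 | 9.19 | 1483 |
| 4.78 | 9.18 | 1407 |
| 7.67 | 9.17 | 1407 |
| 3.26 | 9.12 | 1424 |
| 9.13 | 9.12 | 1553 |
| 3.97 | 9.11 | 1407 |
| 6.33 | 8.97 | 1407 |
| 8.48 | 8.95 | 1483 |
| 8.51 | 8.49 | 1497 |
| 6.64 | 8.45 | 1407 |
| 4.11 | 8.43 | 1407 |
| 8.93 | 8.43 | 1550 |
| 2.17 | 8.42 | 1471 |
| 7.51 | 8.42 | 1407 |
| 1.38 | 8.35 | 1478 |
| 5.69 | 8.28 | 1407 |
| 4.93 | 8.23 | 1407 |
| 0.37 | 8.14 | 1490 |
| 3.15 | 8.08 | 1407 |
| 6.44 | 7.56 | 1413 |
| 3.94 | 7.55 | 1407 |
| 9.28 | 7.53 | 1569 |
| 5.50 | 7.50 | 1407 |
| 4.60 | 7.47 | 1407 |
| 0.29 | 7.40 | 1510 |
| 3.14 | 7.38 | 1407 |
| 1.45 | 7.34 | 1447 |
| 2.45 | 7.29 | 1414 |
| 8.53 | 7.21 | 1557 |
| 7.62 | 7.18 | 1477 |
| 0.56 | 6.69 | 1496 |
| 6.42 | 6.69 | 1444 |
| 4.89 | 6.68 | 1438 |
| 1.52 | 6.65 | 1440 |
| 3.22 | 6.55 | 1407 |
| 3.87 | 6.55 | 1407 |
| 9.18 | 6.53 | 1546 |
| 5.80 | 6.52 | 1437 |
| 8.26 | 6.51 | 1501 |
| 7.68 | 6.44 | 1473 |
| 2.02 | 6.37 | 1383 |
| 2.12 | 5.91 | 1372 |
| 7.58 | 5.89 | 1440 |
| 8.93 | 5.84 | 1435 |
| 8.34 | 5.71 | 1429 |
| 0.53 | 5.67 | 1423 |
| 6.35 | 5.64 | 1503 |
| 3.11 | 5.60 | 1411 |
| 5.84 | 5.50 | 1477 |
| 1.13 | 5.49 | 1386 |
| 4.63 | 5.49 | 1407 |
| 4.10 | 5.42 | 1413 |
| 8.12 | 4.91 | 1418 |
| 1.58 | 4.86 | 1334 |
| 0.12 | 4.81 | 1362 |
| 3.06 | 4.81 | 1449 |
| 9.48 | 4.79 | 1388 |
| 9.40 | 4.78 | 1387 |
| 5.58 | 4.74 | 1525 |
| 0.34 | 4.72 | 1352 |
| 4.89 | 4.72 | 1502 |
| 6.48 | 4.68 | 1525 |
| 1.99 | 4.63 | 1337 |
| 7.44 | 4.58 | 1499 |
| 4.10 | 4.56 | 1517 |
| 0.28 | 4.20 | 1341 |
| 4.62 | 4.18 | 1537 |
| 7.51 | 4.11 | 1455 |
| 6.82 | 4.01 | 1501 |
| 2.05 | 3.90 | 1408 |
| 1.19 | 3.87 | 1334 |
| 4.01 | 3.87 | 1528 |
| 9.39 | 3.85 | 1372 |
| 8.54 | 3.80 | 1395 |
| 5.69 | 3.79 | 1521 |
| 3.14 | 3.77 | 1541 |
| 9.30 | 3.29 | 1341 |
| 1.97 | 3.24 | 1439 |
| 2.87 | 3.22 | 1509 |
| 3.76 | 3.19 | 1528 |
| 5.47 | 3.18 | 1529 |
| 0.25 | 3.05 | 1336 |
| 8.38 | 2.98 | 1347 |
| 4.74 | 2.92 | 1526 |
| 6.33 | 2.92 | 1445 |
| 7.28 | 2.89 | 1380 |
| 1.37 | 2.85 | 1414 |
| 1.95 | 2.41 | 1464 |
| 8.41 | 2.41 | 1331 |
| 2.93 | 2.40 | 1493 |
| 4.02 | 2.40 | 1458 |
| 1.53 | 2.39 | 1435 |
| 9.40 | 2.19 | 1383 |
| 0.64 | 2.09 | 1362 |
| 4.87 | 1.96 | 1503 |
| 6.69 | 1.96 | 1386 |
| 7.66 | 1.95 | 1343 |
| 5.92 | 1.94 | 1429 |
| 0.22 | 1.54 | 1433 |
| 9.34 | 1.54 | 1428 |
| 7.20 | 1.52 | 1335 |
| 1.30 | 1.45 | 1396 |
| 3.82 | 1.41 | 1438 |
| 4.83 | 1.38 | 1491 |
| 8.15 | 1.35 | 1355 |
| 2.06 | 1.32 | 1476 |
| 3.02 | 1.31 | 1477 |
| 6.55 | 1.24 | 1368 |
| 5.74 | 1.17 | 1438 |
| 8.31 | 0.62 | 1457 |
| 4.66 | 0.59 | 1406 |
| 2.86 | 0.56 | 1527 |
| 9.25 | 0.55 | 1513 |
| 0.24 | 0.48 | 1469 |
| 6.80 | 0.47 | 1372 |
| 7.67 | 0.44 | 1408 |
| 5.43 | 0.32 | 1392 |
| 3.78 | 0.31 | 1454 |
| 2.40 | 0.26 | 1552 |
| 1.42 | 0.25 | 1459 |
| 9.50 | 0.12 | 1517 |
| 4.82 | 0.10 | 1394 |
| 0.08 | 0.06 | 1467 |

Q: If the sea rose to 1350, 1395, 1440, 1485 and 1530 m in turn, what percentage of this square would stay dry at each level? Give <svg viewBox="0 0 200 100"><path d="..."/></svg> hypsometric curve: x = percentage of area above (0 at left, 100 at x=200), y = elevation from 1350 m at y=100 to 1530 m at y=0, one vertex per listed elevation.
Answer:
<svg viewBox="0 0 200 100"><path d="M185 100l-24-25-68-25-47-25-31-25"/></svg>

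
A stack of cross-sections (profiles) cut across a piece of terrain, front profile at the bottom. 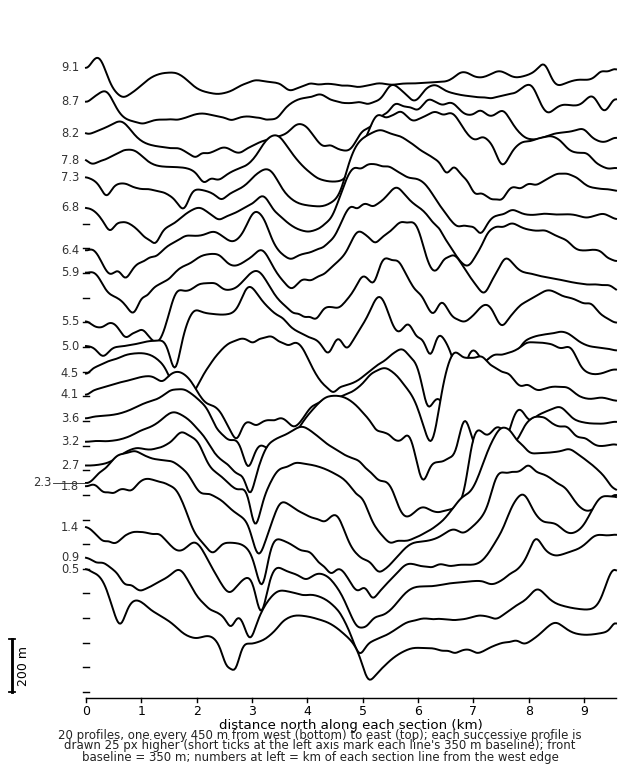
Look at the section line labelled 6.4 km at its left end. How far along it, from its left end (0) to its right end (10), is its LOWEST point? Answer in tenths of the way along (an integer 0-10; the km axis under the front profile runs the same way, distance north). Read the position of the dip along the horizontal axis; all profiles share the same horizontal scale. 1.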